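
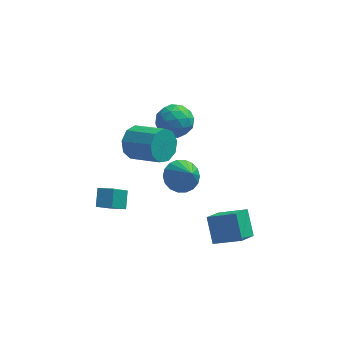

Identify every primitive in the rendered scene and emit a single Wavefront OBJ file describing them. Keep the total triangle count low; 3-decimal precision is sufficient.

v -0.683 1.568 1.628
v 0.348 1.319 1.252
v -1.368 0.181 0.668
v -0.337 -0.068 0.292
v -0.596 -0.233 1.374
v -0.173 0.624 1.968
v -0.847 0.876 -0.048
v -0.424 1.733 0.546
v 0.246 0.891 0.216
v 0.401 0.206 1.095
v -1.421 1.294 0.825
v -1.266 0.609 1.704
v -0.107 1.565 1.524
v -0.913 -0.065 0.396
v -1.065 -0.162 1.032
v -0.459 -0.308 0.811
v -0.413 1.157 1.945
v 0.193 1.01 1.724
v -0.362 0.098 1.796
v -1.213 0.49 0.196
v -0.607 0.343 -0.025
v -0.561 1.808 1.109
v 0.045 1.662 0.888
v -0.658 1.402 0.124
v 0.439 1.167 0.694
v 0.036 0.352 0.13
v -0.264 0.907 -0.069
v -0.015 1.411 0.279
v 0.53 0.765 1.211
v 0.127 -0.05 0.647
v -0.025 -0.147 1.283
v 0.224 0.356 1.632
v 0.47 0.513 0.602
v -1.147 1.55 1.273
v -1.55 0.735 0.709
v -1.244 1.144 0.288
v -0.995 1.647 0.637
v -1.056 1.148 1.79
v -1.459 0.333 1.226
v -1.005 0.089 1.641
v -0.756 0.593 1.989
v -1.49 0.987 1.318
v -0.146 1.098 -4.62
v 0.793 0.929 -5.102
v 0.446 -0.058 -3.06
v 0.876 1.32 -4.844
v 0.756 1.668 -4.541
v 0.457 1.902 -4.253
v 0.039 1.977 -4.038
v -0.416 1.878 -3.939
v -0.818 1.625 -3.974
v -1.086 1.267 -4.137
v -1.169 0.876 -4.396
v -1.049 0.529 -4.699
v -0.75 0.295 -4.986
v -0.332 0.219 -5.201
v 0.123 0.318 -5.301
v 0.525 0.571 -5.266
v -2.545 -1.928 1.878
v -1.957 -1.72 1.058
v -0.408 -2.763 1.902
v -0.995 -2.972 2.722
v -1.882 -1.215 1.543
v -0.332 -2.258 2.387
v -2.116 -1.043 2.185
v -0.567 -2.087 3.029
v -2.551 -1.286 2.683
v -1.002 -2.33 3.528
v -2.983 -1.829 2.805
v -1.434 -2.873 3.649
v -3.21 -2.419 2.492
v -1.661 -3.462 3.337
v -3.126 -2.779 1.893
v -1.576 -3.822 2.737
v -2.769 -2.741 1.286
v -1.22 -3.784 2.13
v -2.308 -2.322 0.956
v -0.759 -3.366 1.801
v -4.568 -3.968 -1.784
v -4.507 -3.078 -1.075
v -3.886 -2.933 -3.143
v -3.825 -2.043 -2.434
v -3.715 -4.217 -1.546
v -3.654 -3.327 -0.837
v -3.033 -3.182 -2.905
v -2.972 -2.292 -2.196
v 2.24 -3.555 -5.196
v 1.6 -4.654 -4.344
v 1.907 -2.443 -4.01
v 1.267 -3.541 -3.158
v 3.773 -3.879 -4.462
v 3.133 -4.977 -3.61
v 3.44 -2.766 -3.276
v 2.8 -3.865 -2.424
f 1 38 17
f 38 12 41
f 17 41 6
f 38 41 17
f 1 17 13
f 17 6 18
f 13 18 2
f 17 18 13
f 1 13 22
f 13 2 23
f 22 23 8
f 13 23 22
f 1 22 34
f 22 8 37
f 34 37 11
f 22 37 34
f 1 34 38
f 34 11 42
f 38 42 12
f 34 42 38
f 2 18 29
f 18 6 32
f 29 32 10
f 18 32 29
f 6 41 19
f 41 12 40
f 19 40 5
f 41 40 19
f 12 42 39
f 42 11 35
f 39 35 3
f 42 35 39
f 11 37 36
f 37 8 24
f 36 24 7
f 37 24 36
f 8 23 28
f 23 2 25
f 28 25 9
f 23 25 28
f 4 30 16
f 30 10 31
f 16 31 5
f 30 31 16
f 4 16 14
f 16 5 15
f 14 15 3
f 16 15 14
f 4 14 21
f 14 3 20
f 21 20 7
f 14 20 21
f 4 21 26
f 21 7 27
f 26 27 9
f 21 27 26
f 4 26 30
f 26 9 33
f 30 33 10
f 26 33 30
f 5 31 19
f 31 10 32
f 19 32 6
f 31 32 19
f 3 15 39
f 15 5 40
f 39 40 12
f 15 40 39
f 7 20 36
f 20 3 35
f 36 35 11
f 20 35 36
f 9 27 28
f 27 7 24
f 28 24 8
f 27 24 28
f 10 33 29
f 33 9 25
f 29 25 2
f 33 25 29
f 44 43 46
f 44 46 45
f 46 43 47
f 46 47 45
f 47 43 48
f 47 48 45
f 48 43 49
f 48 49 45
f 49 43 50
f 49 50 45
f 50 43 51
f 50 51 45
f 51 43 52
f 51 52 45
f 52 43 53
f 52 53 45
f 53 43 54
f 53 54 45
f 54 43 55
f 54 55 45
f 55 43 56
f 55 56 45
f 56 43 57
f 56 57 45
f 57 43 58
f 57 58 45
f 58 43 44
f 58 44 45
f 60 59 63
f 60 63 61
f 61 63 64
f 61 64 62
f 63 59 65
f 63 65 64
f 64 65 66
f 64 66 62
f 65 59 67
f 65 67 66
f 66 67 68
f 66 68 62
f 67 59 69
f 67 69 68
f 68 69 70
f 68 70 62
f 69 59 71
f 69 71 70
f 70 71 72
f 70 72 62
f 71 59 73
f 71 73 72
f 72 73 74
f 72 74 62
f 73 59 75
f 73 75 74
f 74 75 76
f 74 76 62
f 75 59 77
f 75 77 76
f 76 77 78
f 76 78 62
f 77 59 60
f 77 60 78
f 78 60 61
f 78 61 62
f 80 82 79
f 83 80 79
f 79 82 81
f 81 83 79
f 80 86 82
f 84 80 83
f 84 86 80
f 82 86 81
f 85 83 81
f 81 86 85
f 85 84 83
f 86 84 85
f 88 90 87
f 91 88 87
f 87 90 89
f 89 91 87
f 88 94 90
f 92 88 91
f 92 94 88
f 90 94 89
f 93 91 89
f 89 94 93
f 93 92 91
f 94 92 93



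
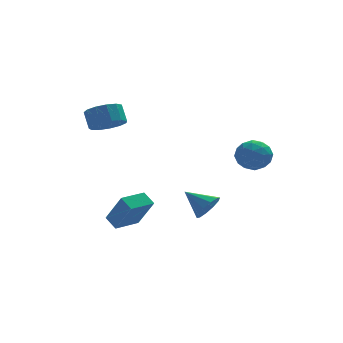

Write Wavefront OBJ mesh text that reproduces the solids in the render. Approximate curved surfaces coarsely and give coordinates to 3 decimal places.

v 3.35 -1.853 0.933
v 4.174 -2.022 1.545
v 2.926 -3.478 1.055
v 3.75 -3.647 1.667
v 2.951 -3.079 2.016
v 3.213 -2.075 1.94
v 3.887 -3.425 0.66
v 4.149 -2.421 0.584
v 4.507 -2.994 1.376
v 3.928 -2.78 2.215
v 3.172 -2.72 0.385
v 2.593 -2.506 1.224
v 3.799 -1.795 1.228
v 3.301 -3.705 1.372
v 2.831 -3.372 1.577
v 3.316 -3.471 1.937
v 3.234 -1.826 1.46
v 3.719 -1.925 1.82
v 3 -2.546 2.097
v 3.381 -3.575 0.78
v 3.866 -3.674 1.14
v 3.784 -2.029 0.663
v 4.269 -2.128 1.023
v 4.1 -2.954 0.503
v 4.479 -2.465 1.489
v 4.23 -3.421 1.561
v 4.31 -3.29 0.968
v 4.464 -2.7 0.924
v 4.139 -2.339 1.982
v 3.89 -3.295 2.054
v 3.42 -2.961 2.258
v 3.574 -2.37 2.214
v 4.334 -2.911 1.882
v 3.21 -2.205 0.546
v 2.961 -3.161 0.618
v 3.526 -3.13 0.386
v 3.68 -2.539 0.342
v 2.87 -2.079 1.039
v 2.621 -3.035 1.111
v 2.636 -2.8 1.676
v 2.79 -2.21 1.632
v 2.766 -2.589 0.718
v 1.724 -0.39 -3.324
v 2.125 -0.651 -2.538
v 0.636 0.55 -2.456
v 2.387 -0.18 -2.721
v 2.395 0.21 -3.134
v 2.147 0.371 -3.62
v 1.737 0.241 -3.992
v 1.323 -0.13 -4.11
v 1.062 -0.601 -3.927
v 1.054 -0.991 -3.514
v 1.302 -1.152 -3.028
v 1.711 -1.022 -2.655
v -3.069 2.71 1.885
v -2.049 2.962 1.879
v -2.212 3.643 2.829
v -3.231 3.39 2.835
v -2.323 3.365 1.543
v -2.486 4.046 2.493
v -2.834 3.56 1.316
v -2.996 4.241 2.266
v -3.419 3.485 1.269
v -3.581 4.166 2.219
v -3.892 3.164 1.418
v -4.055 3.844 2.368
v -4.105 2.698 1.716
v -4.268 3.379 2.666
v -3.988 2.236 2.067
v -4.151 2.917 3.016
v -3.579 1.925 2.36
v -3.742 2.606 3.31
v -3.009 1.862 2.502
v -3.172 2.543 3.452
v -2.457 2.069 2.449
v -2.62 2.75 3.399
v -2.099 2.479 2.216
v -2.262 3.16 3.166
v -2.571 -1.52 -2.549
v -2.975 -0.831 -2.035
v -3.251 -0.593 -4.33
v -3.655 0.097 -3.816
v -1.225 -0.677 -2.624
v -1.629 0.013 -2.11
v -1.905 0.251 -4.405
v -2.309 0.94 -3.891
f 1 38 17
f 38 12 41
f 17 41 6
f 38 41 17
f 1 17 13
f 17 6 18
f 13 18 2
f 17 18 13
f 1 13 22
f 13 2 23
f 22 23 8
f 13 23 22
f 1 22 34
f 22 8 37
f 34 37 11
f 22 37 34
f 1 34 38
f 34 11 42
f 38 42 12
f 34 42 38
f 2 18 29
f 18 6 32
f 29 32 10
f 18 32 29
f 6 41 19
f 41 12 40
f 19 40 5
f 41 40 19
f 12 42 39
f 42 11 35
f 39 35 3
f 42 35 39
f 11 37 36
f 37 8 24
f 36 24 7
f 37 24 36
f 8 23 28
f 23 2 25
f 28 25 9
f 23 25 28
f 4 30 16
f 30 10 31
f 16 31 5
f 30 31 16
f 4 16 14
f 16 5 15
f 14 15 3
f 16 15 14
f 4 14 21
f 14 3 20
f 21 20 7
f 14 20 21
f 4 21 26
f 21 7 27
f 26 27 9
f 21 27 26
f 4 26 30
f 26 9 33
f 30 33 10
f 26 33 30
f 5 31 19
f 31 10 32
f 19 32 6
f 31 32 19
f 3 15 39
f 15 5 40
f 39 40 12
f 15 40 39
f 7 20 36
f 20 3 35
f 36 35 11
f 20 35 36
f 9 27 28
f 27 7 24
f 28 24 8
f 27 24 28
f 10 33 29
f 33 9 25
f 29 25 2
f 33 25 29
f 44 43 46
f 44 46 45
f 46 43 47
f 46 47 45
f 47 43 48
f 47 48 45
f 48 43 49
f 48 49 45
f 49 43 50
f 49 50 45
f 50 43 51
f 50 51 45
f 51 43 52
f 51 52 45
f 52 43 53
f 52 53 45
f 53 43 54
f 53 54 45
f 54 43 44
f 54 44 45
f 56 55 59
f 56 59 57
f 57 59 60
f 57 60 58
f 59 55 61
f 59 61 60
f 60 61 62
f 60 62 58
f 61 55 63
f 61 63 62
f 62 63 64
f 62 64 58
f 63 55 65
f 63 65 64
f 64 65 66
f 64 66 58
f 65 55 67
f 65 67 66
f 66 67 68
f 66 68 58
f 67 55 69
f 67 69 68
f 68 69 70
f 68 70 58
f 69 55 71
f 69 71 70
f 70 71 72
f 70 72 58
f 71 55 73
f 71 73 72
f 72 73 74
f 72 74 58
f 73 55 75
f 73 75 74
f 74 75 76
f 74 76 58
f 75 55 77
f 75 77 76
f 76 77 78
f 76 78 58
f 77 55 56
f 77 56 78
f 78 56 57
f 78 57 58
f 80 82 79
f 83 80 79
f 79 82 81
f 81 83 79
f 80 86 82
f 84 80 83
f 84 86 80
f 82 86 81
f 85 83 81
f 81 86 85
f 85 84 83
f 86 84 85



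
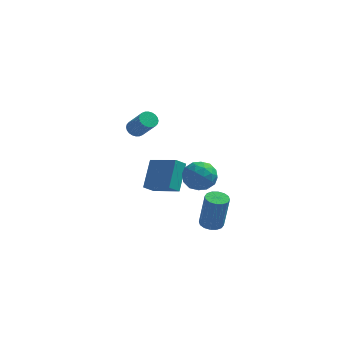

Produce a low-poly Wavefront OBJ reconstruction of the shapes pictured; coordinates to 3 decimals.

v 0.824 -1.283 -1.863
v 1.024 0.145 -0.505
v -0.739 -0.431 -2.528
v -0.539 0.996 -1.17
v 1.339 -0.796 -2.45
v 1.539 0.631 -1.092
v -0.224 0.055 -3.115
v -0.024 1.483 -1.757
v 3.442 -3.847 -2.817
v 4.115 -3.83 -2.915
v 4.43 -3.936 -0.76
v 3.758 -3.953 -0.663
v 4.019 -3.493 -2.884
v 4.334 -3.599 -0.73
v 3.768 -3.251 -2.836
v 4.084 -3.356 -0.681
v 3.431 -3.168 -2.782
v 3.746 -3.274 -0.628
v 3.096 -3.268 -2.738
v 3.411 -3.373 -0.584
v 2.854 -3.522 -2.715
v 3.169 -3.628 -0.561
v 2.77 -3.864 -2.72
v 3.085 -3.97 -0.565
v 2.866 -4.201 -2.75
v 3.181 -4.307 -0.596
v 3.116 -4.444 -2.799
v 3.432 -4.549 -0.644
v 3.454 -4.526 -2.852
v 3.769 -4.632 -0.698
v 3.789 -4.427 -2.896
v 4.104 -4.532 -0.742
v 4.031 -4.172 -2.919
v 4.346 -4.278 -0.765
v 2.974 -0.24 -0.416
v 3.427 -0.585 -1.312
v 1.513 -1.035 -0.848
v 1.966 -1.38 -1.744
v 2.284 -1.764 -0.807
v 3.187 -1.273 -0.54
v 1.753 -0.347 -1.62
v 2.656 0.144 -1.353
v 2.672 -0.651 -2.057
v 3 -1.527 -1.554
v 1.94 -0.093 -0.606
v 2.268 -0.969 -0.103
v 3.329 -0.343 -0.826
v 1.611 -1.277 -1.334
v 1.798 -1.503 -0.783
v 2.065 -1.706 -1.31
v 3.188 -0.747 -0.372
v 3.454 -0.95 -0.899
v 2.782 -1.643 -0.602
v 1.486 -0.67 -1.261
v 1.752 -0.873 -1.788
v 2.875 0.086 -0.85
v 3.142 -0.117 -1.377
v 2.158 0.023 -1.558
v 3.151 -0.584 -1.791
v 2.293 -1.052 -2.044
v 2.168 -0.445 -1.972
v 2.698 -0.156 -1.815
v 3.344 -1.099 -1.495
v 2.486 -1.567 -1.749
v 2.673 -1.792 -1.198
v 3.203 -1.504 -1.041
v 2.901 -1.138 -1.933
v 2.454 -0.053 -0.411
v 1.596 -0.521 -0.665
v 1.737 -0.116 -1.119
v 2.267 0.172 -0.962
v 2.647 -0.568 -0.116
v 1.789 -1.036 -0.369
v 2.242 -1.464 -0.345
v 2.772 -1.175 -0.188
v 2.039 -0.482 -0.227
v -1.812 4.161 -0.602
v -1.301 4.185 -0.934
v -0.417 3.423 0.37
v -0.928 3.399 0.702
v -1.291 4.393 -0.819
v -0.408 3.631 0.485
v -1.361 4.566 -0.671
v -0.477 3.803 0.633
v -1.499 4.677 -0.512
v -0.615 3.915 0.792
v -1.685 4.71 -0.367
v -0.801 3.947 0.937
v -1.89 4.659 -0.258
v -1.007 3.896 1.046
v -2.083 4.532 -0.201
v -1.2 3.769 1.103
v -2.235 4.349 -0.205
v -1.352 3.586 1.099
v -2.323 4.137 -0.27
v -1.439 3.375 1.034
v -2.332 3.929 -0.385
v -1.449 3.167 0.919
v -2.263 3.757 -0.533
v -1.379 2.994 0.771
v -2.125 3.645 -0.692
v -1.241 2.883 0.612
v -1.939 3.613 -0.837
v -1.055 2.85 0.467
v -1.733 3.664 -0.946
v -0.85 2.901 0.358
v -1.54 3.791 -1.003
v -0.657 3.028 0.301
v -1.388 3.974 -0.999
v -0.505 3.211 0.305
f 2 4 1
f 5 2 1
f 1 4 3
f 3 5 1
f 2 8 4
f 6 2 5
f 6 8 2
f 4 8 3
f 7 5 3
f 3 8 7
f 7 6 5
f 8 6 7
f 10 9 13
f 10 13 11
f 11 13 14
f 11 14 12
f 13 9 15
f 13 15 14
f 14 15 16
f 14 16 12
f 15 9 17
f 15 17 16
f 16 17 18
f 16 18 12
f 17 9 19
f 17 19 18
f 18 19 20
f 18 20 12
f 19 9 21
f 19 21 20
f 20 21 22
f 20 22 12
f 21 9 23
f 21 23 22
f 22 23 24
f 22 24 12
f 23 9 25
f 23 25 24
f 24 25 26
f 24 26 12
f 25 9 27
f 25 27 26
f 26 27 28
f 26 28 12
f 27 9 29
f 27 29 28
f 28 29 30
f 28 30 12
f 29 9 31
f 29 31 30
f 30 31 32
f 30 32 12
f 31 9 33
f 31 33 32
f 32 33 34
f 32 34 12
f 33 9 10
f 33 10 34
f 34 10 11
f 34 11 12
f 35 72 51
f 72 46 75
f 51 75 40
f 72 75 51
f 35 51 47
f 51 40 52
f 47 52 36
f 51 52 47
f 35 47 56
f 47 36 57
f 56 57 42
f 47 57 56
f 35 56 68
f 56 42 71
f 68 71 45
f 56 71 68
f 35 68 72
f 68 45 76
f 72 76 46
f 68 76 72
f 36 52 63
f 52 40 66
f 63 66 44
f 52 66 63
f 40 75 53
f 75 46 74
f 53 74 39
f 75 74 53
f 46 76 73
f 76 45 69
f 73 69 37
f 76 69 73
f 45 71 70
f 71 42 58
f 70 58 41
f 71 58 70
f 42 57 62
f 57 36 59
f 62 59 43
f 57 59 62
f 38 64 50
f 64 44 65
f 50 65 39
f 64 65 50
f 38 50 48
f 50 39 49
f 48 49 37
f 50 49 48
f 38 48 55
f 48 37 54
f 55 54 41
f 48 54 55
f 38 55 60
f 55 41 61
f 60 61 43
f 55 61 60
f 38 60 64
f 60 43 67
f 64 67 44
f 60 67 64
f 39 65 53
f 65 44 66
f 53 66 40
f 65 66 53
f 37 49 73
f 49 39 74
f 73 74 46
f 49 74 73
f 41 54 70
f 54 37 69
f 70 69 45
f 54 69 70
f 43 61 62
f 61 41 58
f 62 58 42
f 61 58 62
f 44 67 63
f 67 43 59
f 63 59 36
f 67 59 63
f 78 77 81
f 78 81 79
f 79 81 82
f 79 82 80
f 81 77 83
f 81 83 82
f 82 83 84
f 82 84 80
f 83 77 85
f 83 85 84
f 84 85 86
f 84 86 80
f 85 77 87
f 85 87 86
f 86 87 88
f 86 88 80
f 87 77 89
f 87 89 88
f 88 89 90
f 88 90 80
f 89 77 91
f 89 91 90
f 90 91 92
f 90 92 80
f 91 77 93
f 91 93 92
f 92 93 94
f 92 94 80
f 93 77 95
f 93 95 94
f 94 95 96
f 94 96 80
f 95 77 97
f 95 97 96
f 96 97 98
f 96 98 80
f 97 77 99
f 97 99 98
f 98 99 100
f 98 100 80
f 99 77 101
f 99 101 100
f 100 101 102
f 100 102 80
f 101 77 103
f 101 103 102
f 102 103 104
f 102 104 80
f 103 77 105
f 103 105 104
f 104 105 106
f 104 106 80
f 105 77 107
f 105 107 106
f 106 107 108
f 106 108 80
f 107 77 109
f 107 109 108
f 108 109 110
f 108 110 80
f 109 77 78
f 109 78 110
f 110 78 79
f 110 79 80



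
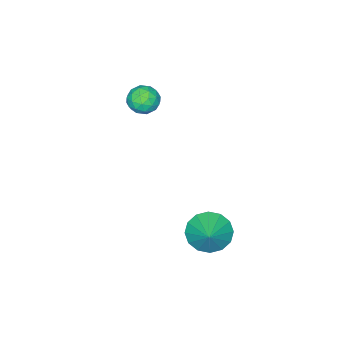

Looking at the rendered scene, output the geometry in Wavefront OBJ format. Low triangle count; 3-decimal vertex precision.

v 1.946 3.331 -2.83
v 2.691 3.305 -3.611
v 2.854 4.089 -1.99
v 2.395 3.769 -3.709
v 1.978 4.116 -3.572
v 1.553 4.252 -3.235
v 1.233 4.142 -2.79
v 1.105 3.814 -2.356
v 1.201 3.357 -2.048
v 1.498 2.894 -1.95
v 1.914 2.547 -2.088
v 2.339 2.411 -2.425
v 2.659 2.521 -2.87
v 2.788 2.848 -3.304
v -0.022 -1.948 2.188
v 0.512 -2.271 1.624
v -1.032 -2.689 1.656
v -0.498 -3.012 1.092
v -0.426 -3.216 1.905
v 0.198 -2.758 2.234
v -0.718 -2.202 1.046
v -0.094 -1.744 1.375
v 0.082 -2.429 0.919
v 0.262 -3.055 1.45
v -0.782 -1.905 1.83
v -0.602 -2.531 2.361
v 0.334 -2.044 1.952
v -0.854 -2.916 1.328
v -0.812 -3.035 1.805
v -0.498 -3.226 1.474
v 0.149 -2.33 2.311
v 0.463 -2.521 1.98
v -0.088 -3.076 2.145
v -0.983 -2.439 1.3
v -0.669 -2.63 0.969
v -0.022 -1.734 1.806
v 0.292 -1.925 1.475
v -0.432 -1.884 1.135
v 0.395 -2.327 1.207
v -0.199 -2.763 0.894
v -0.328 -2.286 0.867
v 0.039 -2.017 1.06
v 0.501 -2.696 1.519
v -0.093 -3.131 1.206
v -0.051 -3.251 1.684
v 0.316 -2.982 1.877
v 0.248 -2.788 1.104
v -0.427 -1.829 2.074
v -1.021 -2.264 1.761
v -0.836 -1.978 1.403
v -0.469 -1.709 1.596
v -0.321 -2.197 2.386
v -0.915 -2.633 2.073
v -0.559 -2.943 2.22
v -0.192 -2.674 2.413
v -0.768 -2.172 2.176
f 2 1 4
f 2 4 3
f 4 1 5
f 4 5 3
f 5 1 6
f 5 6 3
f 6 1 7
f 6 7 3
f 7 1 8
f 7 8 3
f 8 1 9
f 8 9 3
f 9 1 10
f 9 10 3
f 10 1 11
f 10 11 3
f 11 1 12
f 11 12 3
f 12 1 13
f 12 13 3
f 13 1 14
f 13 14 3
f 14 1 2
f 14 2 3
f 15 52 31
f 52 26 55
f 31 55 20
f 52 55 31
f 15 31 27
f 31 20 32
f 27 32 16
f 31 32 27
f 15 27 36
f 27 16 37
f 36 37 22
f 27 37 36
f 15 36 48
f 36 22 51
f 48 51 25
f 36 51 48
f 15 48 52
f 48 25 56
f 52 56 26
f 48 56 52
f 16 32 43
f 32 20 46
f 43 46 24
f 32 46 43
f 20 55 33
f 55 26 54
f 33 54 19
f 55 54 33
f 26 56 53
f 56 25 49
f 53 49 17
f 56 49 53
f 25 51 50
f 51 22 38
f 50 38 21
f 51 38 50
f 22 37 42
f 37 16 39
f 42 39 23
f 37 39 42
f 18 44 30
f 44 24 45
f 30 45 19
f 44 45 30
f 18 30 28
f 30 19 29
f 28 29 17
f 30 29 28
f 18 28 35
f 28 17 34
f 35 34 21
f 28 34 35
f 18 35 40
f 35 21 41
f 40 41 23
f 35 41 40
f 18 40 44
f 40 23 47
f 44 47 24
f 40 47 44
f 19 45 33
f 45 24 46
f 33 46 20
f 45 46 33
f 17 29 53
f 29 19 54
f 53 54 26
f 29 54 53
f 21 34 50
f 34 17 49
f 50 49 25
f 34 49 50
f 23 41 42
f 41 21 38
f 42 38 22
f 41 38 42
f 24 47 43
f 47 23 39
f 43 39 16
f 47 39 43



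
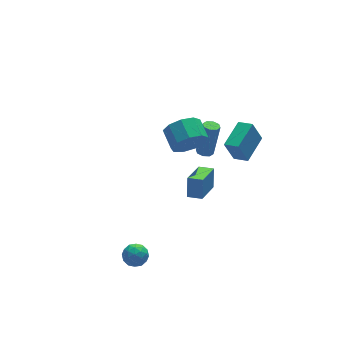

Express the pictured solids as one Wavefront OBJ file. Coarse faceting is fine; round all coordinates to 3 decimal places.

v -0.727 -2.737 0.066
v -0.485 -2.272 1.201
v 0.54 -1.48 -0.72
v 0.783 -1.015 0.415
v -0.103 -3.305 0.165
v 0.14 -2.84 1.3
v 1.165 -2.048 -0.621
v 1.407 -1.583 0.514
v -3.846 -2.331 -3.505
v -3.35 -2.758 -3.887
v -4.43 -3.342 -3.133
v -3.934 -3.769 -3.515
v -3.711 -3.388 -2.9
v -3.35 -2.763 -3.13
v -4.43 -3.337 -3.89
v -4.069 -2.712 -4.12
v -3.711 -3.379 -4.125
v -3.267 -3.41 -3.512
v -4.513 -2.69 -3.508
v -4.069 -2.721 -2.895
v -3.547 -2.456 -3.729
v -4.233 -3.644 -3.291
v -4.102 -3.42 -2.93
v -3.81 -3.671 -3.154
v -3.547 -2.459 -3.284
v -3.256 -2.709 -3.508
v -3.468 -3.08 -2.928
v -4.524 -3.391 -3.512
v -4.233 -3.641 -3.736
v -3.97 -2.429 -3.866
v -3.678 -2.68 -4.09
v -4.312 -3.02 -4.092
v -3.468 -3.072 -4.093
v -3.81 -3.666 -3.874
v -4.102 -3.412 -4.095
v -3.89 -3.045 -4.23
v -3.207 -3.09 -3.733
v -3.549 -3.684 -3.514
v -3.418 -3.46 -3.153
v -3.206 -3.093 -3.288
v -3.418 -3.455 -3.873
v -4.231 -2.416 -3.506
v -4.573 -3.01 -3.287
v -4.574 -3.007 -3.732
v -4.362 -2.64 -3.867
v -3.97 -2.434 -3.146
v -4.312 -3.028 -2.927
v -3.89 -3.055 -2.79
v -3.678 -2.688 -2.925
v -4.362 -2.645 -3.147
v 2.172 -2.393 1.867
v 1.656 -2.231 3.201
v 3.546 -1.317 2.267
v 3.029 -1.155 3.601
v 2.651 -3.105 2.139
v 2.134 -2.943 3.473
v 4.024 -2.029 2.539
v 3.508 -1.867 3.873
v -0.021 -1.564 3.37
v 0.499 -1.916 4.224
v 0.581 -0.728 4.664
v 0.061 -0.376 3.81
v 0.97 -1.753 3.697
v 1.051 -0.565 4.137
v 0.977 -1.502 3.017
v 1.058 -0.314 3.457
v 0.517 -1.28 2.502
v 0.599 -0.091 2.942
v -0.194 -1.191 2.393
v -0.113 -0.002 2.833
v -0.824 -1.276 2.742
v -0.743 -0.088 3.181
v -1.079 -1.497 3.384
v -0.997 -0.308 3.824
v -0.838 -1.749 4.02
v -0.756 -0.56 4.46
v -0.215 -1.914 4.352
v -0.133 -0.726 4.792
v 2.721 2.221 -2.211
v 3.212 2.269 -2.341
v 3.73 2.506 -0.299
v 3.239 2.459 -0.169
v 3.025 2.612 -2.334
v 3.544 2.849 -0.292
v 2.661 2.726 -2.254
v 3.179 2.963 -0.212
v 2.331 2.545 -2.15
v 2.85 2.782 -0.108
v 2.23 2.174 -2.081
v 2.748 2.411 -0.039
v 2.416 1.831 -2.088
v 2.935 2.068 -0.046
v 2.781 1.717 -2.168
v 3.299 1.954 -0.126
v 3.11 1.898 -2.272
v 3.629 2.135 -0.23
f 2 4 1
f 5 2 1
f 1 4 3
f 3 5 1
f 2 8 4
f 6 2 5
f 6 8 2
f 4 8 3
f 7 5 3
f 3 8 7
f 7 6 5
f 8 6 7
f 9 46 25
f 46 20 49
f 25 49 14
f 46 49 25
f 9 25 21
f 25 14 26
f 21 26 10
f 25 26 21
f 9 21 30
f 21 10 31
f 30 31 16
f 21 31 30
f 9 30 42
f 30 16 45
f 42 45 19
f 30 45 42
f 9 42 46
f 42 19 50
f 46 50 20
f 42 50 46
f 10 26 37
f 26 14 40
f 37 40 18
f 26 40 37
f 14 49 27
f 49 20 48
f 27 48 13
f 49 48 27
f 20 50 47
f 50 19 43
f 47 43 11
f 50 43 47
f 19 45 44
f 45 16 32
f 44 32 15
f 45 32 44
f 16 31 36
f 31 10 33
f 36 33 17
f 31 33 36
f 12 38 24
f 38 18 39
f 24 39 13
f 38 39 24
f 12 24 22
f 24 13 23
f 22 23 11
f 24 23 22
f 12 22 29
f 22 11 28
f 29 28 15
f 22 28 29
f 12 29 34
f 29 15 35
f 34 35 17
f 29 35 34
f 12 34 38
f 34 17 41
f 38 41 18
f 34 41 38
f 13 39 27
f 39 18 40
f 27 40 14
f 39 40 27
f 11 23 47
f 23 13 48
f 47 48 20
f 23 48 47
f 15 28 44
f 28 11 43
f 44 43 19
f 28 43 44
f 17 35 36
f 35 15 32
f 36 32 16
f 35 32 36
f 18 41 37
f 41 17 33
f 37 33 10
f 41 33 37
f 52 54 51
f 55 52 51
f 51 54 53
f 53 55 51
f 52 58 54
f 56 52 55
f 56 58 52
f 54 58 53
f 57 55 53
f 53 58 57
f 57 56 55
f 58 56 57
f 60 59 63
f 60 63 61
f 61 63 64
f 61 64 62
f 63 59 65
f 63 65 64
f 64 65 66
f 64 66 62
f 65 59 67
f 65 67 66
f 66 67 68
f 66 68 62
f 67 59 69
f 67 69 68
f 68 69 70
f 68 70 62
f 69 59 71
f 69 71 70
f 70 71 72
f 70 72 62
f 71 59 73
f 71 73 72
f 72 73 74
f 72 74 62
f 73 59 75
f 73 75 74
f 74 75 76
f 74 76 62
f 75 59 77
f 75 77 76
f 76 77 78
f 76 78 62
f 77 59 60
f 77 60 78
f 78 60 61
f 78 61 62
f 80 79 83
f 80 83 81
f 81 83 84
f 81 84 82
f 83 79 85
f 83 85 84
f 84 85 86
f 84 86 82
f 85 79 87
f 85 87 86
f 86 87 88
f 86 88 82
f 87 79 89
f 87 89 88
f 88 89 90
f 88 90 82
f 89 79 91
f 89 91 90
f 90 91 92
f 90 92 82
f 91 79 93
f 91 93 92
f 92 93 94
f 92 94 82
f 93 79 95
f 93 95 94
f 94 95 96
f 94 96 82
f 95 79 80
f 95 80 96
f 96 80 81
f 96 81 82



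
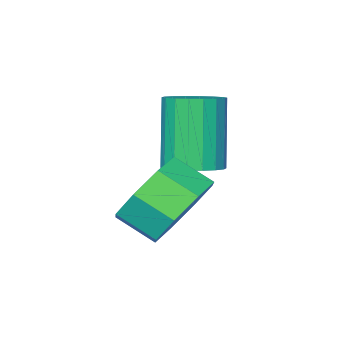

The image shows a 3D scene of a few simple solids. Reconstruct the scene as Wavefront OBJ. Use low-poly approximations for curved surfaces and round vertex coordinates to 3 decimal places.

v -2.29 -0.989 1.818
v -1.708 -1.264 0.963
v -1.268 -2.086 1.528
v -1.85 -1.811 2.382
v -1.322 -0.726 1.446
v -0.882 -1.548 2.01
v -1.503 -0.342 2.146
v -1.063 -1.165 2.71
v -2.145 -0.337 2.654
v -1.705 -1.16 3.219
v -2.872 -0.714 2.672
v -2.432 -1.536 3.237
v -3.258 -1.252 2.19
v -2.818 -2.074 2.754
v -3.077 -1.635 1.49
v -2.637 -2.458 2.054
v -2.435 -1.64 0.981
v -1.995 -2.463 1.546
v -3.228 -1.871 2.49
v -2.645 -2.292 2.511
v -3.129 -2.871 4.331
v -3.712 -2.449 4.31
v -2.536 -2.014 2.628
v -3.02 -2.593 4.448
v -2.565 -1.708 2.718
v -3.048 -2.287 4.538
v -2.725 -1.434 2.763
v -3.208 -2.013 4.583
v -2.984 -1.246 2.754
v -3.468 -1.825 4.573
v -3.292 -1.182 2.692
v -3.776 -1.761 4.512
v -3.587 -1.255 2.591
v -4.071 -1.834 4.41
v -3.811 -1.449 2.469
v -4.295 -2.028 4.289
v -3.92 -1.727 2.352
v -4.404 -2.306 4.172
v -3.892 -2.033 2.262
v -4.375 -2.612 4.082
v -3.732 -2.307 2.217
v -4.215 -2.886 4.037
v -3.472 -2.495 2.227
v -3.956 -3.074 4.046
v -3.164 -2.559 2.288
v -3.648 -3.138 4.108
v -2.869 -2.486 2.39
v -3.353 -3.065 4.209
f 2 1 5
f 2 5 3
f 3 5 6
f 3 6 4
f 5 1 7
f 5 7 6
f 6 7 8
f 6 8 4
f 7 1 9
f 7 9 8
f 8 9 10
f 8 10 4
f 9 1 11
f 9 11 10
f 10 11 12
f 10 12 4
f 11 1 13
f 11 13 12
f 12 13 14
f 12 14 4
f 13 1 15
f 13 15 14
f 14 15 16
f 14 16 4
f 15 1 17
f 15 17 16
f 16 17 18
f 16 18 4
f 17 1 2
f 17 2 18
f 18 2 3
f 18 3 4
f 20 19 23
f 20 23 21
f 21 23 24
f 21 24 22
f 23 19 25
f 23 25 24
f 24 25 26
f 24 26 22
f 25 19 27
f 25 27 26
f 26 27 28
f 26 28 22
f 27 19 29
f 27 29 28
f 28 29 30
f 28 30 22
f 29 19 31
f 29 31 30
f 30 31 32
f 30 32 22
f 31 19 33
f 31 33 32
f 32 33 34
f 32 34 22
f 33 19 35
f 33 35 34
f 34 35 36
f 34 36 22
f 35 19 37
f 35 37 36
f 36 37 38
f 36 38 22
f 37 19 39
f 37 39 38
f 38 39 40
f 38 40 22
f 39 19 41
f 39 41 40
f 40 41 42
f 40 42 22
f 41 19 43
f 41 43 42
f 42 43 44
f 42 44 22
f 43 19 45
f 43 45 44
f 44 45 46
f 44 46 22
f 45 19 47
f 45 47 46
f 46 47 48
f 46 48 22
f 47 19 20
f 47 20 48
f 48 20 21
f 48 21 22



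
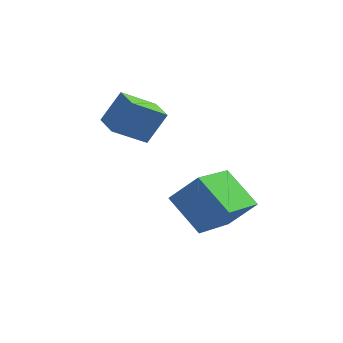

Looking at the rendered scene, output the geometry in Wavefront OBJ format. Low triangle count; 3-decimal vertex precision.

v 0.905 -2.937 -2.535
v 0.317 -4.466 -1.719
v 0.013 -2.208 -1.814
v -0.576 -3.737 -0.998
v 1.656 -2.803 -1.742
v 1.067 -4.332 -0.926
v 0.763 -2.074 -1.021
v 0.175 -3.603 -0.205
v -1.463 -1.589 -0.495
v -2.347 -2.029 0.205
v -1.888 -0.881 -0.586
v -2.771 -1.321 0.114
v -0.969 -1.179 0.386
v -1.852 -1.619 1.086
v -1.393 -0.471 0.295
v -2.277 -0.911 0.995
f 2 4 1
f 5 2 1
f 1 4 3
f 3 5 1
f 2 8 4
f 6 2 5
f 6 8 2
f 4 8 3
f 7 5 3
f 3 8 7
f 7 6 5
f 8 6 7
f 10 12 9
f 13 10 9
f 9 12 11
f 11 13 9
f 10 16 12
f 14 10 13
f 14 16 10
f 12 16 11
f 15 13 11
f 11 16 15
f 15 14 13
f 16 14 15



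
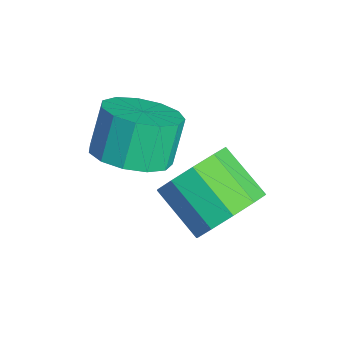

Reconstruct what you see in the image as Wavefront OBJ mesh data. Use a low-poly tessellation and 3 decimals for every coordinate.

v 2.492 -2.99 1.038
v 3.24 -3.327 1.478
v 2.795 -2.927 2.541
v 2.048 -2.59 2.102
v 3.358 -2.835 1.342
v 2.913 -2.435 2.405
v 3.201 -2.392 1.11
v 2.756 -1.992 2.174
v 2.82 -2.139 0.855
v 2.375 -1.739 1.919
v 2.334 -2.156 0.659
v 1.889 -1.756 1.722
v 1.899 -2.438 0.583
v 1.454 -2.038 1.646
v 1.652 -2.895 0.651
v 1.207 -2.495 1.714
v 1.672 -3.382 0.843
v 1.227 -2.983 1.906
v 1.953 -3.745 1.096
v 1.508 -3.345 2.16
v 2.405 -3.868 1.331
v 1.96 -3.468 2.395
v 2.884 -3.712 1.474
v 2.439 -3.313 2.537
v 3.904 -1.137 -0.2
v 4.49 -1.271 0.536
v 3.402 -1.856 1.296
v 2.816 -1.723 0.56
v 4.244 -0.74 0.593
v 3.157 -1.326 1.353
v 3.868 -0.362 0.348
v 2.781 -0.947 1.107
v 3.506 -0.279 -0.107
v 2.419 -0.865 0.653
v 3.296 -0.524 -0.597
v 2.209 -1.11 0.162
v 3.318 -1.004 -0.936
v 2.23 -1.589 -0.176
v 3.563 -1.534 -0.993
v 2.476 -2.12 -0.233
v 3.939 -1.913 -0.747
v 2.852 -2.498 0.012
v 4.301 -1.995 -0.293
v 3.214 -2.581 0.467
v 4.511 -1.75 0.198
v 3.424 -2.336 0.957
f 2 1 5
f 2 5 3
f 3 5 6
f 3 6 4
f 5 1 7
f 5 7 6
f 6 7 8
f 6 8 4
f 7 1 9
f 7 9 8
f 8 9 10
f 8 10 4
f 9 1 11
f 9 11 10
f 10 11 12
f 10 12 4
f 11 1 13
f 11 13 12
f 12 13 14
f 12 14 4
f 13 1 15
f 13 15 14
f 14 15 16
f 14 16 4
f 15 1 17
f 15 17 16
f 16 17 18
f 16 18 4
f 17 1 19
f 17 19 18
f 18 19 20
f 18 20 4
f 19 1 21
f 19 21 20
f 20 21 22
f 20 22 4
f 21 1 23
f 21 23 22
f 22 23 24
f 22 24 4
f 23 1 2
f 23 2 24
f 24 2 3
f 24 3 4
f 26 25 29
f 26 29 27
f 27 29 30
f 27 30 28
f 29 25 31
f 29 31 30
f 30 31 32
f 30 32 28
f 31 25 33
f 31 33 32
f 32 33 34
f 32 34 28
f 33 25 35
f 33 35 34
f 34 35 36
f 34 36 28
f 35 25 37
f 35 37 36
f 36 37 38
f 36 38 28
f 37 25 39
f 37 39 38
f 38 39 40
f 38 40 28
f 39 25 41
f 39 41 40
f 40 41 42
f 40 42 28
f 41 25 43
f 41 43 42
f 42 43 44
f 42 44 28
f 43 25 45
f 43 45 44
f 44 45 46
f 44 46 28
f 45 25 26
f 45 26 46
f 46 26 27
f 46 27 28



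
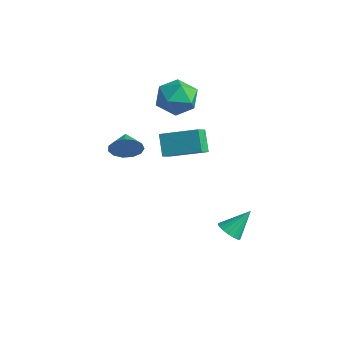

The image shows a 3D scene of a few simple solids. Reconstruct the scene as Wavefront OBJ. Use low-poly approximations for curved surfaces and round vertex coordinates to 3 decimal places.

v -3.418 3.8 2.328
v -2.339 3.433 1.994
v -3.601 2.247 3.446
v -2.522 1.88 3.112
v -2.635 2.842 3.799
v -2.522 3.802 3.108
v -3.418 1.878 2.332
v -3.305 2.838 1.641
v -2.338 2.245 1.996
v -1.855 2.841 2.903
v -4.085 2.839 2.537
v -3.602 3.435 3.444
v 2.363 1.648 -3.575
v 2.789 1.188 -3.242
v 2.657 2.752 -2.425
v 2.987 1.339 -3.438
v 3.061 1.551 -3.66
v 2.996 1.782 -3.865
v 2.807 1.987 -4.013
v 2.529 2.125 -4.074
v 2.218 2.168 -4.036
v 1.936 2.108 -3.907
v 1.739 1.958 -3.712
v 1.665 1.746 -3.489
v 1.729 1.515 -3.284
v 1.919 1.31 -3.136
v 2.197 1.172 -3.075
v 2.507 1.129 -3.113
v -0.301 -0.039 2.825
v 0.042 -0.768 3.382
v 1.152 1.11 3.433
v 1.496 0.381 3.99
v 0.424 -0.441 1.85
v 0.768 -1.17 2.407
v 1.878 0.708 2.458
v 2.221 -0.021 3.015
v -1.362 -1.634 1.964
v -0.953 -1.447 2.709
v -2.178 -1.006 2.256
v -0.809 -1.109 2.385
v -0.841 -0.938 1.926
v -1.038 -0.987 1.48
v -1.338 -1.242 1.188
v -1.645 -1.621 1.142
v -1.863 -2.004 1.357
v -1.921 -2.269 1.765
v -1.802 -2.333 2.237
v -1.543 -2.174 2.621
v -1.226 -1.844 2.798
f 1 12 6
f 1 6 2
f 1 2 8
f 1 8 11
f 1 11 12
f 2 6 10
f 6 12 5
f 12 11 3
f 11 8 7
f 8 2 9
f 4 10 5
f 4 5 3
f 4 3 7
f 4 7 9
f 4 9 10
f 5 10 6
f 3 5 12
f 7 3 11
f 9 7 8
f 10 9 2
f 14 13 16
f 14 16 15
f 16 13 17
f 16 17 15
f 17 13 18
f 17 18 15
f 18 13 19
f 18 19 15
f 19 13 20
f 19 20 15
f 20 13 21
f 20 21 15
f 21 13 22
f 21 22 15
f 22 13 23
f 22 23 15
f 23 13 24
f 23 24 15
f 24 13 25
f 24 25 15
f 25 13 26
f 25 26 15
f 26 13 27
f 26 27 15
f 27 13 28
f 27 28 15
f 28 13 14
f 28 14 15
f 30 32 29
f 33 30 29
f 29 32 31
f 31 33 29
f 30 36 32
f 34 30 33
f 34 36 30
f 32 36 31
f 35 33 31
f 31 36 35
f 35 34 33
f 36 34 35
f 38 37 40
f 38 40 39
f 40 37 41
f 40 41 39
f 41 37 42
f 41 42 39
f 42 37 43
f 42 43 39
f 43 37 44
f 43 44 39
f 44 37 45
f 44 45 39
f 45 37 46
f 45 46 39
f 46 37 47
f 46 47 39
f 47 37 48
f 47 48 39
f 48 37 49
f 48 49 39
f 49 37 38
f 49 38 39



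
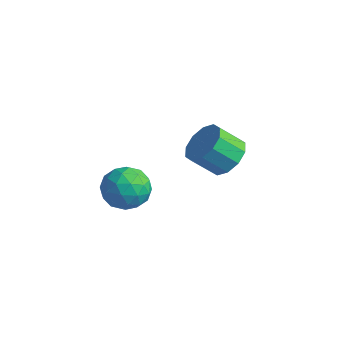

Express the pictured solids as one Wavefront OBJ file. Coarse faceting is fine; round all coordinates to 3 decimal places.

v 0.786 2.18 1.755
v 1.517 2.356 2.368
v 0.925 1.575 3.297
v 0.194 1.4 2.685
v 1.097 2.776 2.455
v 0.506 1.995 3.384
v 0.559 2.968 2.274
v -0.032 2.188 3.203
v 0.108 2.86 1.895
v -0.484 2.079 2.824
v -0.085 2.492 1.463
v -0.676 1.711 2.392
v 0.055 2.005 1.143
v -0.537 1.224 2.072
v 0.474 1.585 1.056
v -0.117 0.804 1.985
v 1.012 1.392 1.237
v 0.421 0.612 2.166
v 1.464 1.501 1.616
v 0.872 0.72 2.545
v 1.656 1.869 2.048
v 1.065 1.088 2.977
v -0.716 -1.77 2.133
v -0.145 -1.719 1.29
v 0.245 -2.981 2.71
v 0.816 -2.93 1.867
v 0.833 -2.165 2.541
v 0.239 -1.417 2.185
v -0.139 -3.283 1.815
v -0.733 -2.535 1.459
v 0.211 -2.654 1.093
v 0.812 -1.963 1.542
v -0.712 -2.737 2.458
v -0.111 -2.046 2.907
v -0.515 -1.638 1.661
v 0.615 -3.062 2.339
v 0.625 -2.612 2.736
v 0.961 -2.582 2.24
v -0.289 -1.461 2.187
v 0.046 -1.43 1.691
v 0.622 -1.693 2.427
v 0.054 -3.27 2.309
v 0.389 -3.239 1.813
v -0.861 -2.118 1.76
v -0.525 -2.088 1.264
v -0.522 -3.007 1.573
v 0.03 -2.158 1.049
v 0.595 -2.869 1.388
v 0.034 -3.077 1.358
v -0.316 -2.637 1.149
v 0.383 -1.751 1.313
v 0.948 -2.463 1.652
v 0.959 -2.014 2.049
v 0.609 -1.574 1.84
v 0.593 -2.301 1.198
v -0.848 -2.237 2.348
v -0.283 -2.949 2.687
v -0.509 -3.126 2.16
v -0.859 -2.686 1.951
v -0.495 -1.831 2.612
v 0.07 -2.542 2.951
v 0.416 -2.063 2.851
v 0.066 -1.623 2.642
v -0.493 -2.399 2.802
f 2 1 5
f 2 5 3
f 3 5 6
f 3 6 4
f 5 1 7
f 5 7 6
f 6 7 8
f 6 8 4
f 7 1 9
f 7 9 8
f 8 9 10
f 8 10 4
f 9 1 11
f 9 11 10
f 10 11 12
f 10 12 4
f 11 1 13
f 11 13 12
f 12 13 14
f 12 14 4
f 13 1 15
f 13 15 14
f 14 15 16
f 14 16 4
f 15 1 17
f 15 17 16
f 16 17 18
f 16 18 4
f 17 1 19
f 17 19 18
f 18 19 20
f 18 20 4
f 19 1 21
f 19 21 20
f 20 21 22
f 20 22 4
f 21 1 2
f 21 2 22
f 22 2 3
f 22 3 4
f 23 60 39
f 60 34 63
f 39 63 28
f 60 63 39
f 23 39 35
f 39 28 40
f 35 40 24
f 39 40 35
f 23 35 44
f 35 24 45
f 44 45 30
f 35 45 44
f 23 44 56
f 44 30 59
f 56 59 33
f 44 59 56
f 23 56 60
f 56 33 64
f 60 64 34
f 56 64 60
f 24 40 51
f 40 28 54
f 51 54 32
f 40 54 51
f 28 63 41
f 63 34 62
f 41 62 27
f 63 62 41
f 34 64 61
f 64 33 57
f 61 57 25
f 64 57 61
f 33 59 58
f 59 30 46
f 58 46 29
f 59 46 58
f 30 45 50
f 45 24 47
f 50 47 31
f 45 47 50
f 26 52 38
f 52 32 53
f 38 53 27
f 52 53 38
f 26 38 36
f 38 27 37
f 36 37 25
f 38 37 36
f 26 36 43
f 36 25 42
f 43 42 29
f 36 42 43
f 26 43 48
f 43 29 49
f 48 49 31
f 43 49 48
f 26 48 52
f 48 31 55
f 52 55 32
f 48 55 52
f 27 53 41
f 53 32 54
f 41 54 28
f 53 54 41
f 25 37 61
f 37 27 62
f 61 62 34
f 37 62 61
f 29 42 58
f 42 25 57
f 58 57 33
f 42 57 58
f 31 49 50
f 49 29 46
f 50 46 30
f 49 46 50
f 32 55 51
f 55 31 47
f 51 47 24
f 55 47 51



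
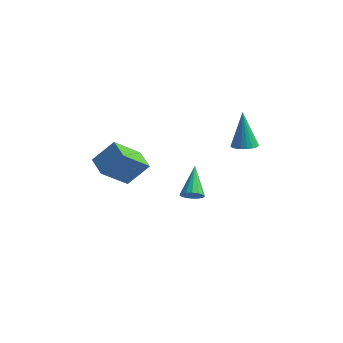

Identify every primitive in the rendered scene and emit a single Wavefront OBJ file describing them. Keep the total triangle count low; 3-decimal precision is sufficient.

v -1.773 -3.474 -1.975
v -2.029 -4.956 -0.814
v -2.876 -3.004 -1.618
v -3.132 -4.487 -0.458
v -1.068 -2.693 -0.822
v -1.324 -4.176 0.338
v -2.171 -2.224 -0.466
v -2.427 -3.706 0.695
v -1.083 0.243 -3.956
v -0.527 0.434 -3.761
v -1.937 1.337 -2.584
v -0.614 0.647 -3.985
v -0.827 0.752 -4.201
v -1.109 0.72 -4.351
v -1.384 0.561 -4.395
v -1.578 0.317 -4.322
v -1.64 0.053 -4.15
v -1.553 -0.16 -3.926
v -1.34 -0.265 -3.71
v -1.058 -0.233 -3.56
v -0.783 -0.074 -3.516
v -0.589 0.17 -3.589
v 0.365 2.42 -0.761
v 0.899 1.996 -0.652
v 0.055 2.58 1.381
v 1.026 2.253 -0.652
v 1.039 2.539 -0.672
v 0.936 2.804 -0.707
v 0.733 3.003 -0.751
v 0.468 3.101 -0.797
v 0.184 3.081 -0.837
v -0.068 2.947 -0.863
v -0.245 2.721 -0.872
v -0.317 2.444 -0.862
v -0.27 2.162 -0.834
v -0.114 1.925 -0.793
v 0.125 1.773 -0.747
v 0.406 1.733 -0.703
v 0.68 1.812 -0.67
f 2 4 1
f 5 2 1
f 1 4 3
f 3 5 1
f 2 8 4
f 6 2 5
f 6 8 2
f 4 8 3
f 7 5 3
f 3 8 7
f 7 6 5
f 8 6 7
f 10 9 12
f 10 12 11
f 12 9 13
f 12 13 11
f 13 9 14
f 13 14 11
f 14 9 15
f 14 15 11
f 15 9 16
f 15 16 11
f 16 9 17
f 16 17 11
f 17 9 18
f 17 18 11
f 18 9 19
f 18 19 11
f 19 9 20
f 19 20 11
f 20 9 21
f 20 21 11
f 21 9 22
f 21 22 11
f 22 9 10
f 22 10 11
f 24 23 26
f 24 26 25
f 26 23 27
f 26 27 25
f 27 23 28
f 27 28 25
f 28 23 29
f 28 29 25
f 29 23 30
f 29 30 25
f 30 23 31
f 30 31 25
f 31 23 32
f 31 32 25
f 32 23 33
f 32 33 25
f 33 23 34
f 33 34 25
f 34 23 35
f 34 35 25
f 35 23 36
f 35 36 25
f 36 23 37
f 36 37 25
f 37 23 38
f 37 38 25
f 38 23 39
f 38 39 25
f 39 23 24
f 39 24 25



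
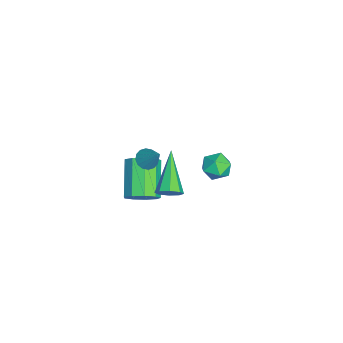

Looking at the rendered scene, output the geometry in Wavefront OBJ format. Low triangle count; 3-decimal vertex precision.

v 2.355 -2.399 2.962
v 2.806 -2.571 2.767
v 3.005 -1.841 3.978
v 2.77 -2.328 2.657
v 2.623 -2.104 2.628
v 2.404 -1.96 2.688
v 2.172 -1.933 2.822
v 1.989 -2.031 2.993
v 1.904 -2.228 3.156
v 1.94 -2.471 3.266
v 2.087 -2.695 3.295
v 2.305 -2.839 3.235
v 2.538 -2.866 3.101
v 2.721 -2.768 2.93
v -0.183 -2.791 -2.525
v 0.242 -3.203 -1.957
v -1.333 -3.241 -0.807
v -1.757 -2.829 -1.375
v 0.291 -2.651 -1.871
v -1.283 -2.689 -0.721
v 0.119 -2.164 -2.091
v -1.455 -2.202 -0.941
v -0.194 -1.971 -2.514
v -1.769 -2.009 -1.364
v -0.503 -2.161 -2.942
v -2.077 -2.2 -1.792
v -0.661 -2.646 -3.175
v -2.236 -2.685 -2.025
v -0.596 -3.199 -3.104
v -2.17 -3.237 -1.954
v -0.337 -3.561 -2.762
v -1.912 -3.599 -1.612
v -0.006 -3.562 -2.309
v -1.581 -3.6 -1.159
v 1.445 -1.528 -0.392
v 1.782 -1.49 0.127
v -0.385 -1.512 0.792
v 1.671 -1.063 -0.049
v 1.428 -0.909 -0.427
v 1.195 -1.117 -0.784
v 1.109 -1.566 -0.912
v 1.219 -1.992 -0.735
v 1.462 -2.147 -0.358
v 1.695 -1.938 -0.001
v 1.659 0.975 1.197
v 2.111 0.606 1.646
v 0.749 0.294 1.554
v 1.201 -0.075 2.003
v 1.03 0.627 2.147
v 1.593 1.047 1.927
v 1.267 -0.147 1.273
v 1.83 0.273 1.053
v 1.869 -0.088 1.693
v 1.722 0.391 2.233
v 1.138 0.509 0.967
v 0.991 0.988 1.507
f 2 1 4
f 2 4 3
f 4 1 5
f 4 5 3
f 5 1 6
f 5 6 3
f 6 1 7
f 6 7 3
f 7 1 8
f 7 8 3
f 8 1 9
f 8 9 3
f 9 1 10
f 9 10 3
f 10 1 11
f 10 11 3
f 11 1 12
f 11 12 3
f 12 1 13
f 12 13 3
f 13 1 14
f 13 14 3
f 14 1 2
f 14 2 3
f 16 15 19
f 16 19 17
f 17 19 20
f 17 20 18
f 19 15 21
f 19 21 20
f 20 21 22
f 20 22 18
f 21 15 23
f 21 23 22
f 22 23 24
f 22 24 18
f 23 15 25
f 23 25 24
f 24 25 26
f 24 26 18
f 25 15 27
f 25 27 26
f 26 27 28
f 26 28 18
f 27 15 29
f 27 29 28
f 28 29 30
f 28 30 18
f 29 15 31
f 29 31 30
f 30 31 32
f 30 32 18
f 31 15 33
f 31 33 32
f 32 33 34
f 32 34 18
f 33 15 16
f 33 16 34
f 34 16 17
f 34 17 18
f 36 35 38
f 36 38 37
f 38 35 39
f 38 39 37
f 39 35 40
f 39 40 37
f 40 35 41
f 40 41 37
f 41 35 42
f 41 42 37
f 42 35 43
f 42 43 37
f 43 35 44
f 43 44 37
f 44 35 36
f 44 36 37
f 45 56 50
f 45 50 46
f 45 46 52
f 45 52 55
f 45 55 56
f 46 50 54
f 50 56 49
f 56 55 47
f 55 52 51
f 52 46 53
f 48 54 49
f 48 49 47
f 48 47 51
f 48 51 53
f 48 53 54
f 49 54 50
f 47 49 56
f 51 47 55
f 53 51 52
f 54 53 46



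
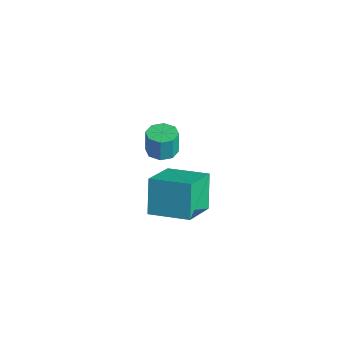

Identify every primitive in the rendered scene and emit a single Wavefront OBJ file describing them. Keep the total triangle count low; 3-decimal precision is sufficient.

v 1.545 -1.542 3.047
v 2.105 -2.007 3.105
v 2.034 -1.943 4.291
v 1.475 -1.478 4.233
v 2.271 -1.473 3.087
v 2.2 -1.41 4.273
v 2.012 -0.98 3.045
v 1.941 -0.917 4.231
v 1.479 -0.816 3.004
v 1.409 -0.752 4.19
v 0.986 -1.077 2.989
v 0.915 -1.013 4.175
v 0.82 -1.61 3.007
v 0.749 -1.547 4.193
v 1.079 -2.103 3.049
v 1.008 -2.04 4.235
v 1.611 -2.268 3.09
v 1.541 -2.204 4.276
v -0.72 0.263 -1.567
v 0.177 -1.373 -0.519
v 0.952 1.435 -1.168
v 1.849 -0.201 -0.12
v 0.091 -0.339 -3.2
v 0.988 -1.975 -2.152
v 1.763 0.833 -2.801
v 2.66 -0.803 -1.753
f 2 1 5
f 2 5 3
f 3 5 6
f 3 6 4
f 5 1 7
f 5 7 6
f 6 7 8
f 6 8 4
f 7 1 9
f 7 9 8
f 8 9 10
f 8 10 4
f 9 1 11
f 9 11 10
f 10 11 12
f 10 12 4
f 11 1 13
f 11 13 12
f 12 13 14
f 12 14 4
f 13 1 15
f 13 15 14
f 14 15 16
f 14 16 4
f 15 1 17
f 15 17 16
f 16 17 18
f 16 18 4
f 17 1 2
f 17 2 18
f 18 2 3
f 18 3 4
f 20 22 19
f 23 20 19
f 19 22 21
f 21 23 19
f 20 26 22
f 24 20 23
f 24 26 20
f 22 26 21
f 25 23 21
f 21 26 25
f 25 24 23
f 26 24 25



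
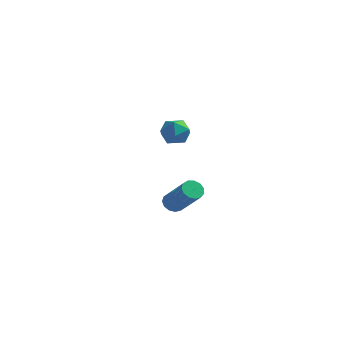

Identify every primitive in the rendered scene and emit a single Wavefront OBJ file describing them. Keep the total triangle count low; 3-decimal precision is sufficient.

v 2.97 -2.485 3.693
v 3.447 -2.657 4.323
v 3.133 -3.703 3.237
v 3.61 -3.875 3.867
v 2.818 -3.754 3.981
v 2.717 -3.002 4.263
v 3.863 -3.358 3.297
v 3.762 -2.606 3.579
v 3.999 -3.197 4.079
v 3.353 -3.442 4.501
v 3.227 -2.918 3.059
v 2.581 -3.163 3.481
v 1.466 0.505 -2.914
v 1.898 0.451 -3.326
v 3.266 -0.26 -1.799
v 2.834 -0.205 -1.386
v 1.923 0.765 -3.203
v 3.291 0.054 -1.675
v 1.803 0.996 -2.987
v 3.171 0.285 -1.46
v 1.576 1.072 -2.749
v 2.944 0.361 -1.221
v 1.314 0.967 -2.562
v 2.682 0.257 -1.035
v 1.1 0.717 -2.488
v 2.468 0.006 -0.96
v 1.002 0.399 -2.548
v 2.37 -0.312 -1.021
v 1.052 0.115 -2.725
v 2.42 -0.596 -1.197
v 1.233 -0.045 -2.961
v 2.601 -0.756 -1.434
v 1.488 -0.03 -3.183
v 2.856 -0.741 -1.655
v 1.736 0.155 -3.319
v 3.104 -0.556 -1.791
f 1 12 6
f 1 6 2
f 1 2 8
f 1 8 11
f 1 11 12
f 2 6 10
f 6 12 5
f 12 11 3
f 11 8 7
f 8 2 9
f 4 10 5
f 4 5 3
f 4 3 7
f 4 7 9
f 4 9 10
f 5 10 6
f 3 5 12
f 7 3 11
f 9 7 8
f 10 9 2
f 14 13 17
f 14 17 15
f 15 17 18
f 15 18 16
f 17 13 19
f 17 19 18
f 18 19 20
f 18 20 16
f 19 13 21
f 19 21 20
f 20 21 22
f 20 22 16
f 21 13 23
f 21 23 22
f 22 23 24
f 22 24 16
f 23 13 25
f 23 25 24
f 24 25 26
f 24 26 16
f 25 13 27
f 25 27 26
f 26 27 28
f 26 28 16
f 27 13 29
f 27 29 28
f 28 29 30
f 28 30 16
f 29 13 31
f 29 31 30
f 30 31 32
f 30 32 16
f 31 13 33
f 31 33 32
f 32 33 34
f 32 34 16
f 33 13 35
f 33 35 34
f 34 35 36
f 34 36 16
f 35 13 14
f 35 14 36
f 36 14 15
f 36 15 16



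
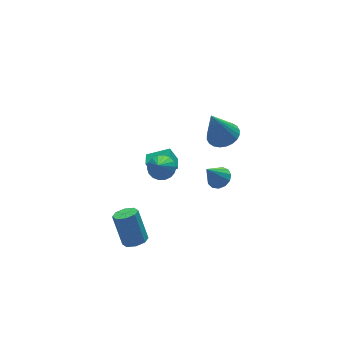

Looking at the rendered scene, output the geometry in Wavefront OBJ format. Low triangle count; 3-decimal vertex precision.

v -1.48 2.302 -0.154
v -1.863 2.499 0.815
v -1.095 3.004 -0.143
v -1.478 3.2 0.825
v -0.362 1.68 0.415
v -0.745 1.876 1.383
v 0.023 2.381 0.425
v -0.36 2.578 1.394
v 1.983 0.985 2.959
v 2.796 0.68 3.261
v 1.257 1.035 4.961
v 2.847 1.035 3.271
v 2.766 1.383 3.233
v 2.566 1.67 3.153
v 2.277 1.853 3.044
v 1.943 1.904 2.922
v 1.616 1.814 2.805
v 1.344 1.599 2.712
v 1.169 1.29 2.657
v 1.119 0.935 2.647
v 1.2 0.587 2.685
v 1.4 0.3 2.765
v 1.689 0.118 2.874
v 2.023 0.067 2.996
v 2.35 0.156 3.113
v 2.622 0.371 3.206
v 2.831 2.809 -3.156
v 3.45 2.874 -2.755
v 1.989 2.751 -1.844
v 3.314 3.262 -2.825
v 3.025 3.506 -3.001
v 2.675 3.529 -3.225
v 2.374 3.323 -3.427
v 2.218 2.954 -3.544
v 2.257 2.539 -3.537
v 2.479 2.209 -3.409
v 2.812 2.07 -3.2
v 3.152 2.166 -2.978
v 3.39 2.465 -2.812
v -3.465 0.66 -3.658
v -2.803 0.929 -3.748
v -2.933 1.829 -2.012
v -3.595 1.56 -1.922
v -3.195 1.261 -3.949
v -3.325 2.16 -2.213
v -3.744 1.241 -3.98
v -3.875 2.14 -2.243
v -4.131 0.88 -3.822
v -4.261 1.78 -2.086
v -4.127 0.391 -3.568
v -4.257 1.291 -1.832
v -3.735 0.06 -3.367
v -3.865 0.959 -1.631
v -3.185 0.08 -3.337
v -3.316 0.979 -1.6
v -2.799 0.44 -3.494
v -2.929 1.34 -1.758
v -1.544 1.277 1.498
v -0.888 0.885 1.597
v -2.116 0.603 2.622
v -0.84 1.164 1.789
v -0.931 1.466 1.924
v -1.143 1.73 1.974
v -1.435 1.905 1.93
v -1.748 1.955 1.801
v -2.021 1.871 1.611
v -2.199 1.669 1.399
v -2.247 1.389 1.207
v -2.157 1.088 1.072
v -1.944 0.823 1.022
v -1.653 0.649 1.066
v -1.339 0.599 1.196
v -1.067 0.683 1.385
f 2 4 1
f 5 2 1
f 1 4 3
f 3 5 1
f 2 8 4
f 6 2 5
f 6 8 2
f 4 8 3
f 7 5 3
f 3 8 7
f 7 6 5
f 8 6 7
f 10 9 12
f 10 12 11
f 12 9 13
f 12 13 11
f 13 9 14
f 13 14 11
f 14 9 15
f 14 15 11
f 15 9 16
f 15 16 11
f 16 9 17
f 16 17 11
f 17 9 18
f 17 18 11
f 18 9 19
f 18 19 11
f 19 9 20
f 19 20 11
f 20 9 21
f 20 21 11
f 21 9 22
f 21 22 11
f 22 9 23
f 22 23 11
f 23 9 24
f 23 24 11
f 24 9 25
f 24 25 11
f 25 9 26
f 25 26 11
f 26 9 10
f 26 10 11
f 28 27 30
f 28 30 29
f 30 27 31
f 30 31 29
f 31 27 32
f 31 32 29
f 32 27 33
f 32 33 29
f 33 27 34
f 33 34 29
f 34 27 35
f 34 35 29
f 35 27 36
f 35 36 29
f 36 27 37
f 36 37 29
f 37 27 38
f 37 38 29
f 38 27 39
f 38 39 29
f 39 27 28
f 39 28 29
f 41 40 44
f 41 44 42
f 42 44 45
f 42 45 43
f 44 40 46
f 44 46 45
f 45 46 47
f 45 47 43
f 46 40 48
f 46 48 47
f 47 48 49
f 47 49 43
f 48 40 50
f 48 50 49
f 49 50 51
f 49 51 43
f 50 40 52
f 50 52 51
f 51 52 53
f 51 53 43
f 52 40 54
f 52 54 53
f 53 54 55
f 53 55 43
f 54 40 56
f 54 56 55
f 55 56 57
f 55 57 43
f 56 40 41
f 56 41 57
f 57 41 42
f 57 42 43
f 59 58 61
f 59 61 60
f 61 58 62
f 61 62 60
f 62 58 63
f 62 63 60
f 63 58 64
f 63 64 60
f 64 58 65
f 64 65 60
f 65 58 66
f 65 66 60
f 66 58 67
f 66 67 60
f 67 58 68
f 67 68 60
f 68 58 69
f 68 69 60
f 69 58 70
f 69 70 60
f 70 58 71
f 70 71 60
f 71 58 72
f 71 72 60
f 72 58 73
f 72 73 60
f 73 58 59
f 73 59 60



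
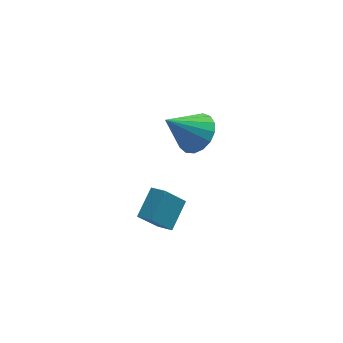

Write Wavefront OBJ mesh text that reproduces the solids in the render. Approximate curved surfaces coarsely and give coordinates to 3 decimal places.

v 1.624 2.626 1.464
v 2.409 2.54 2.201
v 0.216 2.394 2.936
v 2.309 3.047 2.185
v 2.052 3.457 2.004
v 1.697 3.677 1.699
v 1.325 3.656 1.341
v 1.022 3.399 1.01
v 0.857 2.965 0.784
v 0.867 2.453 0.713
v 1.051 1.981 0.814
v 1.366 1.656 1.065
v 1.74 1.553 1.406
v 2.087 1.697 1.761
v 2.329 2.053 2.048
v -1.747 -2.831 2.017
v -1.005 -1.777 2.766
v -0.872 -2.695 0.959
v -0.13 -1.641 1.707
v -1.25 -3.419 2.353
v -0.508 -2.365 3.101
v -0.375 -3.283 1.294
v 0.367 -2.229 2.043
f 2 1 4
f 2 4 3
f 4 1 5
f 4 5 3
f 5 1 6
f 5 6 3
f 6 1 7
f 6 7 3
f 7 1 8
f 7 8 3
f 8 1 9
f 8 9 3
f 9 1 10
f 9 10 3
f 10 1 11
f 10 11 3
f 11 1 12
f 11 12 3
f 12 1 13
f 12 13 3
f 13 1 14
f 13 14 3
f 14 1 15
f 14 15 3
f 15 1 2
f 15 2 3
f 17 19 16
f 20 17 16
f 16 19 18
f 18 20 16
f 17 23 19
f 21 17 20
f 21 23 17
f 19 23 18
f 22 20 18
f 18 23 22
f 22 21 20
f 23 21 22



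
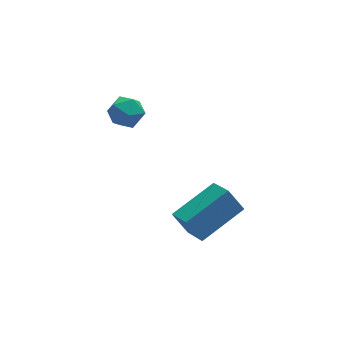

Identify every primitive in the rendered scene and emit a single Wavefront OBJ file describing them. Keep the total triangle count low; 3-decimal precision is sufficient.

v 2.343 -1.091 1.133
v 3.957 -0.39 1.768
v 2.119 -0.073 0.579
v 3.733 0.627 1.214
v 2.807 -1.427 0.326
v 4.421 -0.727 0.961
v 2.583 -0.41 -0.228
v 4.197 0.291 0.407
v 0.833 3.96 2.735
v 1.461 4.214 2.474
v 1.399 3.046 3.206
v 2.027 3.3 2.945
v 1.687 3.653 3.48
v 1.337 4.218 3.189
v 1.523 3.042 2.491
v 1.173 3.607 2.2
v 1.887 3.646 2.323
v 1.988 4.024 2.934
v 0.872 3.236 2.746
v 0.973 3.614 3.357
f 2 4 1
f 5 2 1
f 1 4 3
f 3 5 1
f 2 8 4
f 6 2 5
f 6 8 2
f 4 8 3
f 7 5 3
f 3 8 7
f 7 6 5
f 8 6 7
f 9 20 14
f 9 14 10
f 9 10 16
f 9 16 19
f 9 19 20
f 10 14 18
f 14 20 13
f 20 19 11
f 19 16 15
f 16 10 17
f 12 18 13
f 12 13 11
f 12 11 15
f 12 15 17
f 12 17 18
f 13 18 14
f 11 13 20
f 15 11 19
f 17 15 16
f 18 17 10



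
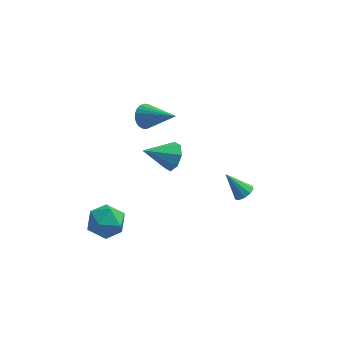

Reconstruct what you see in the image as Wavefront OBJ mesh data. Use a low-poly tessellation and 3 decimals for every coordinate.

v -1.168 2.592 1.981
v -0.889 2.359 1.36
v 0.408 1.768 2.999
v -0.77 2.613 1.381
v -0.712 2.863 1.494
v -0.724 3.073 1.681
v -0.803 3.209 1.914
v -0.938 3.251 2.157
v -1.108 3.193 2.373
v -1.287 3.043 2.529
v -1.448 2.825 2.602
v -1.567 2.571 2.58
v -1.624 2.321 2.467
v -1.613 2.111 2.28
v -1.534 1.975 2.048
v -1.399 1.933 1.805
v -1.229 1.991 1.589
v -1.05 2.141 1.432
v 0.577 -1.317 2.994
v 1.042 -1.685 3.545
v -0.757 -1.783 3.806
v 0.924 -1.094 3.691
v 0.603 -0.634 3.428
v 0.266 -0.573 2.911
v 0.112 -0.948 2.442
v 0.23 -1.539 2.296
v 0.551 -2 2.559
v 0.887 -2.06 3.076
v 3.986 -2.136 1.389
v 4.406 -2.131 1.728
v 3.094 -1.884 2.491
v 4.359 -1.82 1.618
v 4.169 -1.629 1.421
v 3.909 -1.632 1.211
v 3.679 -1.828 1.07
v 3.566 -2.141 1.05
v 3.613 -2.453 1.16
v 3.803 -2.644 1.357
v 4.063 -2.64 1.567
v 4.293 -2.445 1.709
v -2.982 -3.234 -0.18
v -2.025 -3.019 -0.418
v -2.475 -4.501 0.718
v -1.518 -4.286 0.48
v -2.039 -3.666 1.082
v -2.352 -2.883 0.527
v -2.148 -4.637 -0.227
v -2.461 -3.854 -0.782
v -1.509 -3.887 -0.447
v -1.442 -3.287 0.362
v -3.058 -4.233 -0.062
v -2.991 -3.633 0.747
f 2 1 4
f 2 4 3
f 4 1 5
f 4 5 3
f 5 1 6
f 5 6 3
f 6 1 7
f 6 7 3
f 7 1 8
f 7 8 3
f 8 1 9
f 8 9 3
f 9 1 10
f 9 10 3
f 10 1 11
f 10 11 3
f 11 1 12
f 11 12 3
f 12 1 13
f 12 13 3
f 13 1 14
f 13 14 3
f 14 1 15
f 14 15 3
f 15 1 16
f 15 16 3
f 16 1 17
f 16 17 3
f 17 1 18
f 17 18 3
f 18 1 2
f 18 2 3
f 20 19 22
f 20 22 21
f 22 19 23
f 22 23 21
f 23 19 24
f 23 24 21
f 24 19 25
f 24 25 21
f 25 19 26
f 25 26 21
f 26 19 27
f 26 27 21
f 27 19 28
f 27 28 21
f 28 19 20
f 28 20 21
f 30 29 32
f 30 32 31
f 32 29 33
f 32 33 31
f 33 29 34
f 33 34 31
f 34 29 35
f 34 35 31
f 35 29 36
f 35 36 31
f 36 29 37
f 36 37 31
f 37 29 38
f 37 38 31
f 38 29 39
f 38 39 31
f 39 29 40
f 39 40 31
f 40 29 30
f 40 30 31
f 41 52 46
f 41 46 42
f 41 42 48
f 41 48 51
f 41 51 52
f 42 46 50
f 46 52 45
f 52 51 43
f 51 48 47
f 48 42 49
f 44 50 45
f 44 45 43
f 44 43 47
f 44 47 49
f 44 49 50
f 45 50 46
f 43 45 52
f 47 43 51
f 49 47 48
f 50 49 42



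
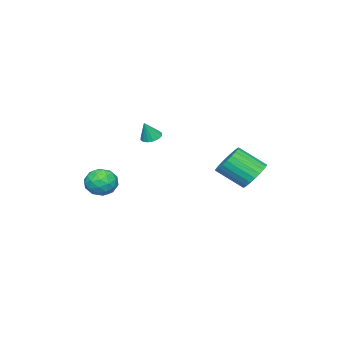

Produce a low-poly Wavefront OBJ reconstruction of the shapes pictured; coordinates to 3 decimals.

v -2.48 -2.889 -1.51
v -2.057 -2.446 -1.658
v -1.96 -3.011 -0.39
v -2.306 -2.283 -1.524
v -2.602 -2.283 -1.387
v -2.865 -2.445 -1.283
v -3.025 -2.726 -1.239
v -3.039 -3.05 -1.268
v -2.903 -3.332 -1.362
v -2.654 -3.494 -1.495
v -2.358 -3.495 -1.632
v -2.095 -3.333 -1.737
v -1.935 -3.052 -1.78
v -1.921 -2.727 -1.751
v -2.099 3.884 -3.03
v -1.151 4.185 -3.128
v -0.592 2.798 -1.988
v -1.541 2.496 -1.89
v -1.266 4.393 -2.818
v -0.707 3.006 -1.679
v -1.507 4.524 -2.541
v -0.948 3.137 -1.401
v -1.839 4.557 -2.338
v -1.28 3.17 -1.198
v -2.21 4.487 -2.24
v -1.651 3.1 -1.101
v -2.565 4.326 -2.263
v -2.006 2.939 -1.124
v -2.848 4.097 -2.402
v -2.289 2.71 -1.263
v -3.018 3.836 -2.637
v -2.459 2.449 -1.498
v -3.048 3.582 -2.932
v -2.489 2.195 -1.792
v -2.933 3.374 -3.241
v -2.374 1.987 -2.102
v -2.692 3.243 -3.519
v -2.133 1.856 -2.379
v -2.36 3.21 -3.722
v -1.801 1.823 -2.582
v -1.989 3.28 -3.819
v -1.43 1.893 -2.68
v -1.634 3.441 -3.796
v -1.075 2.054 -2.657
v -1.351 3.67 -3.657
v -0.792 2.283 -2.518
v -1.181 3.931 -3.422
v -0.622 2.544 -2.283
v 0.833 -2.857 -3.885
v 1.71 -2.425 -3.909
v 1.53 -4.255 -3.631
v 2.407 -3.823 -3.655
v 1.797 -3.65 -2.911
v 1.366 -2.786 -3.068
v 1.874 -3.894 -4.472
v 1.443 -3.03 -4.629
v 2.353 -3.066 -4.272
v 2.306 -2.915 -3.307
v 0.934 -3.765 -4.233
v 0.887 -3.614 -3.268
v 1.211 -2.518 -3.919
v 2.029 -4.162 -3.621
v 1.671 -4.06 -3.183
v 2.186 -3.806 -3.198
v 1.009 -2.73 -3.425
v 1.524 -2.476 -3.439
v 1.575 -3.196 -2.852
v 1.716 -4.204 -4.101
v 2.231 -3.95 -4.115
v 1.054 -2.874 -4.342
v 1.569 -2.62 -4.357
v 1.665 -3.484 -4.688
v 2.104 -2.641 -4.147
v 2.513 -3.463 -3.998
v 2.2 -3.505 -4.478
v 1.947 -2.997 -4.57
v 2.076 -2.552 -3.58
v 2.485 -3.374 -3.431
v 2.127 -3.272 -2.993
v 1.874 -2.764 -3.085
v 2.454 -2.929 -3.793
v 0.755 -3.306 -4.109
v 1.164 -4.128 -3.96
v 1.366 -3.916 -4.455
v 1.113 -3.408 -4.547
v 0.727 -3.217 -3.542
v 1.136 -4.039 -3.393
v 1.293 -3.683 -2.97
v 1.04 -3.175 -3.062
v 0.786 -3.751 -3.747
f 2 1 4
f 2 4 3
f 4 1 5
f 4 5 3
f 5 1 6
f 5 6 3
f 6 1 7
f 6 7 3
f 7 1 8
f 7 8 3
f 8 1 9
f 8 9 3
f 9 1 10
f 9 10 3
f 10 1 11
f 10 11 3
f 11 1 12
f 11 12 3
f 12 1 13
f 12 13 3
f 13 1 14
f 13 14 3
f 14 1 2
f 14 2 3
f 16 15 19
f 16 19 17
f 17 19 20
f 17 20 18
f 19 15 21
f 19 21 20
f 20 21 22
f 20 22 18
f 21 15 23
f 21 23 22
f 22 23 24
f 22 24 18
f 23 15 25
f 23 25 24
f 24 25 26
f 24 26 18
f 25 15 27
f 25 27 26
f 26 27 28
f 26 28 18
f 27 15 29
f 27 29 28
f 28 29 30
f 28 30 18
f 29 15 31
f 29 31 30
f 30 31 32
f 30 32 18
f 31 15 33
f 31 33 32
f 32 33 34
f 32 34 18
f 33 15 35
f 33 35 34
f 34 35 36
f 34 36 18
f 35 15 37
f 35 37 36
f 36 37 38
f 36 38 18
f 37 15 39
f 37 39 38
f 38 39 40
f 38 40 18
f 39 15 41
f 39 41 40
f 40 41 42
f 40 42 18
f 41 15 43
f 41 43 42
f 42 43 44
f 42 44 18
f 43 15 45
f 43 45 44
f 44 45 46
f 44 46 18
f 45 15 47
f 45 47 46
f 46 47 48
f 46 48 18
f 47 15 16
f 47 16 48
f 48 16 17
f 48 17 18
f 49 86 65
f 86 60 89
f 65 89 54
f 86 89 65
f 49 65 61
f 65 54 66
f 61 66 50
f 65 66 61
f 49 61 70
f 61 50 71
f 70 71 56
f 61 71 70
f 49 70 82
f 70 56 85
f 82 85 59
f 70 85 82
f 49 82 86
f 82 59 90
f 86 90 60
f 82 90 86
f 50 66 77
f 66 54 80
f 77 80 58
f 66 80 77
f 54 89 67
f 89 60 88
f 67 88 53
f 89 88 67
f 60 90 87
f 90 59 83
f 87 83 51
f 90 83 87
f 59 85 84
f 85 56 72
f 84 72 55
f 85 72 84
f 56 71 76
f 71 50 73
f 76 73 57
f 71 73 76
f 52 78 64
f 78 58 79
f 64 79 53
f 78 79 64
f 52 64 62
f 64 53 63
f 62 63 51
f 64 63 62
f 52 62 69
f 62 51 68
f 69 68 55
f 62 68 69
f 52 69 74
f 69 55 75
f 74 75 57
f 69 75 74
f 52 74 78
f 74 57 81
f 78 81 58
f 74 81 78
f 53 79 67
f 79 58 80
f 67 80 54
f 79 80 67
f 51 63 87
f 63 53 88
f 87 88 60
f 63 88 87
f 55 68 84
f 68 51 83
f 84 83 59
f 68 83 84
f 57 75 76
f 75 55 72
f 76 72 56
f 75 72 76
f 58 81 77
f 81 57 73
f 77 73 50
f 81 73 77



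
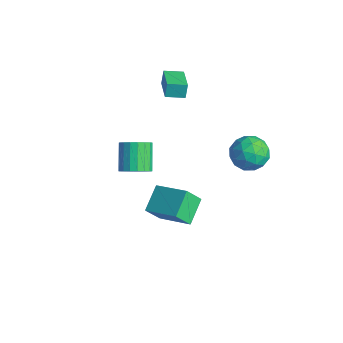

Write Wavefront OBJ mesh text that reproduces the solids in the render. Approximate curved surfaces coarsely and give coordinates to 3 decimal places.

v -0.653 -2.836 -2.851
v -1.455 -1.635 -2.053
v -0.531 -2.014 -3.965
v -1.333 -0.813 -3.167
v 1.173 -2.107 -2.113
v 0.371 -0.906 -1.315
v 1.295 -1.285 -3.227
v 0.493 -0.084 -2.429
v 2.35 1.89 3.655
v 3.105 2.247 2.933
v 2.515 0.233 3.007
v 3.27 0.59 2.285
v 3.507 0.56 3.363
v 3.406 1.584 3.763
v 2.214 0.896 2.177
v 2.113 1.92 2.577
v 3.021 1.633 2.019
v 3.82 1.425 2.752
v 1.8 1.055 3.188
v 2.599 0.847 3.921
v 2.713 2.214 3.351
v 2.907 0.266 2.589
v 3.046 0.249 3.223
v 3.49 0.459 2.798
v 2.89 1.824 3.839
v 3.334 2.034 3.414
v 3.57 1.043 3.667
v 2.286 0.446 2.526
v 2.73 0.656 2.101
v 2.13 2.021 3.142
v 2.574 2.231 2.717
v 2.05 1.437 2.273
v 3.108 2.063 2.389
v 3.204 1.089 2.009
v 2.584 1.268 1.945
v 2.524 1.87 2.18
v 3.577 1.941 2.82
v 3.674 0.967 2.439
v 3.814 0.949 3.073
v 3.754 1.551 3.308
v 3.528 1.58 2.283
v 1.946 1.513 3.501
v 2.043 0.539 3.12
v 1.866 0.929 2.632
v 1.806 1.531 2.867
v 2.416 1.391 3.931
v 2.512 0.417 3.551
v 3.096 0.61 3.76
v 3.036 1.212 3.995
v 2.092 0.9 3.657
v -0.54 -3.455 1.132
v 0.108 -2.991 1.456
v -0.952 -2.301 2.591
v -1.6 -2.765 2.268
v -0.033 -2.762 1.185
v -1.094 -2.072 2.32
v -0.275 -2.67 0.903
v -1.336 -1.98 2.038
v -0.569 -2.733 0.666
v -1.63 -2.043 1.801
v -0.857 -2.939 0.522
v -1.918 -2.249 1.657
v -1.083 -3.248 0.499
v -2.144 -2.558 1.634
v -1.201 -3.597 0.601
v -2.262 -2.907 1.736
v -1.188 -3.919 0.809
v -2.248 -3.229 1.944
v -1.046 -4.148 1.08
v -2.107 -3.458 2.215
v -0.804 -4.24 1.362
v -1.865 -3.55 2.497
v -0.51 -4.177 1.599
v -1.571 -3.487 2.734
v -0.222 -3.971 1.743
v -1.283 -3.281 2.878
v 0.004 -3.662 1.766
v -1.057 -2.972 2.901
v 0.122 -3.313 1.664
v -0.939 -2.623 2.799
v -4.728 0.803 2.817
v -4.869 1.036 3.675
v -4.215 1.749 2.644
v -4.356 1.982 3.502
v -3.244 0.078 3.258
v -3.385 0.311 4.116
v -2.731 1.024 3.085
v -2.872 1.257 3.943
f 2 4 1
f 5 2 1
f 1 4 3
f 3 5 1
f 2 8 4
f 6 2 5
f 6 8 2
f 4 8 3
f 7 5 3
f 3 8 7
f 7 6 5
f 8 6 7
f 9 46 25
f 46 20 49
f 25 49 14
f 46 49 25
f 9 25 21
f 25 14 26
f 21 26 10
f 25 26 21
f 9 21 30
f 21 10 31
f 30 31 16
f 21 31 30
f 9 30 42
f 30 16 45
f 42 45 19
f 30 45 42
f 9 42 46
f 42 19 50
f 46 50 20
f 42 50 46
f 10 26 37
f 26 14 40
f 37 40 18
f 26 40 37
f 14 49 27
f 49 20 48
f 27 48 13
f 49 48 27
f 20 50 47
f 50 19 43
f 47 43 11
f 50 43 47
f 19 45 44
f 45 16 32
f 44 32 15
f 45 32 44
f 16 31 36
f 31 10 33
f 36 33 17
f 31 33 36
f 12 38 24
f 38 18 39
f 24 39 13
f 38 39 24
f 12 24 22
f 24 13 23
f 22 23 11
f 24 23 22
f 12 22 29
f 22 11 28
f 29 28 15
f 22 28 29
f 12 29 34
f 29 15 35
f 34 35 17
f 29 35 34
f 12 34 38
f 34 17 41
f 38 41 18
f 34 41 38
f 13 39 27
f 39 18 40
f 27 40 14
f 39 40 27
f 11 23 47
f 23 13 48
f 47 48 20
f 23 48 47
f 15 28 44
f 28 11 43
f 44 43 19
f 28 43 44
f 17 35 36
f 35 15 32
f 36 32 16
f 35 32 36
f 18 41 37
f 41 17 33
f 37 33 10
f 41 33 37
f 52 51 55
f 52 55 53
f 53 55 56
f 53 56 54
f 55 51 57
f 55 57 56
f 56 57 58
f 56 58 54
f 57 51 59
f 57 59 58
f 58 59 60
f 58 60 54
f 59 51 61
f 59 61 60
f 60 61 62
f 60 62 54
f 61 51 63
f 61 63 62
f 62 63 64
f 62 64 54
f 63 51 65
f 63 65 64
f 64 65 66
f 64 66 54
f 65 51 67
f 65 67 66
f 66 67 68
f 66 68 54
f 67 51 69
f 67 69 68
f 68 69 70
f 68 70 54
f 69 51 71
f 69 71 70
f 70 71 72
f 70 72 54
f 71 51 73
f 71 73 72
f 72 73 74
f 72 74 54
f 73 51 75
f 73 75 74
f 74 75 76
f 74 76 54
f 75 51 77
f 75 77 76
f 76 77 78
f 76 78 54
f 77 51 79
f 77 79 78
f 78 79 80
f 78 80 54
f 79 51 52
f 79 52 80
f 80 52 53
f 80 53 54
f 82 84 81
f 85 82 81
f 81 84 83
f 83 85 81
f 82 88 84
f 86 82 85
f 86 88 82
f 84 88 83
f 87 85 83
f 83 88 87
f 87 86 85
f 88 86 87



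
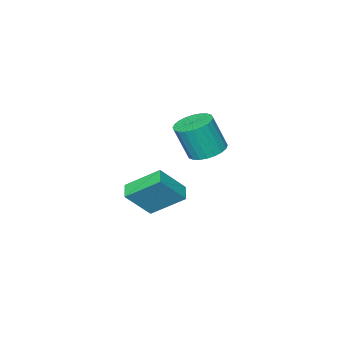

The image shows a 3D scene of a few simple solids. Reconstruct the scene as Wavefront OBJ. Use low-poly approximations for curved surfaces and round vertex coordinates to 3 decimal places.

v -1.971 -0.37 -4.03
v -2.958 0.93 -2.841
v -1.446 0.28 -4.305
v -2.432 1.58 -3.116
v -0.788 -0.74 -2.644
v -1.774 0.56 -1.455
v -0.262 -0.09 -2.919
v -1.249 1.21 -1.73
v -1.936 3.587 1.034
v -1.288 3.021 0.708
v -0.815 2.588 2.4
v -1.464 3.153 2.726
v -1.105 3.329 0.736
v -0.632 2.896 2.428
v -1.049 3.676 0.809
v -0.576 3.242 2.501
v -1.127 4.009 0.916
v -0.655 3.576 2.609
v -1.329 4.278 1.041
v -0.857 3.845 2.734
v -1.624 4.442 1.166
v -1.151 4.009 2.858
v -1.966 4.476 1.27
v -1.493 4.042 2.962
v -2.303 4.374 1.338
v -1.831 3.94 3.03
v -2.585 4.152 1.36
v -2.112 3.719 3.052
v -2.768 3.844 1.332
v -2.295 3.411 3.024
v -2.824 3.498 1.259
v -2.351 3.064 2.951
v -2.745 3.164 1.151
v -2.273 2.731 2.844
v -2.543 2.895 1.026
v -2.071 2.462 2.719
v -2.249 2.731 0.902
v -1.776 2.298 2.594
v -1.907 2.698 0.798
v -1.434 2.264 2.49
v -1.569 2.8 0.73
v -1.097 2.366 2.422
f 2 4 1
f 5 2 1
f 1 4 3
f 3 5 1
f 2 8 4
f 6 2 5
f 6 8 2
f 4 8 3
f 7 5 3
f 3 8 7
f 7 6 5
f 8 6 7
f 10 9 13
f 10 13 11
f 11 13 14
f 11 14 12
f 13 9 15
f 13 15 14
f 14 15 16
f 14 16 12
f 15 9 17
f 15 17 16
f 16 17 18
f 16 18 12
f 17 9 19
f 17 19 18
f 18 19 20
f 18 20 12
f 19 9 21
f 19 21 20
f 20 21 22
f 20 22 12
f 21 9 23
f 21 23 22
f 22 23 24
f 22 24 12
f 23 9 25
f 23 25 24
f 24 25 26
f 24 26 12
f 25 9 27
f 25 27 26
f 26 27 28
f 26 28 12
f 27 9 29
f 27 29 28
f 28 29 30
f 28 30 12
f 29 9 31
f 29 31 30
f 30 31 32
f 30 32 12
f 31 9 33
f 31 33 32
f 32 33 34
f 32 34 12
f 33 9 35
f 33 35 34
f 34 35 36
f 34 36 12
f 35 9 37
f 35 37 36
f 36 37 38
f 36 38 12
f 37 9 39
f 37 39 38
f 38 39 40
f 38 40 12
f 39 9 41
f 39 41 40
f 40 41 42
f 40 42 12
f 41 9 10
f 41 10 42
f 42 10 11
f 42 11 12

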